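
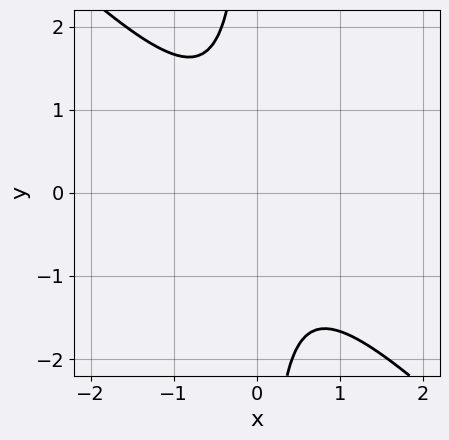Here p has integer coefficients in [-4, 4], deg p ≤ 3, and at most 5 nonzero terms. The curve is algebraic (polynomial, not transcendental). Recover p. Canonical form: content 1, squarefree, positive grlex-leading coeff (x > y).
(a) The degree is 2 — the shape is more complex than any degree-1 curve.
(b) From the visible intercepts: it misses every integer gridline on the x-axis; the curve avoids every integer y-axis point in the box.
(c) Fitting integer coefficients to these (and the overall shape) gives p.

3*x^2 + 3*x*y + 2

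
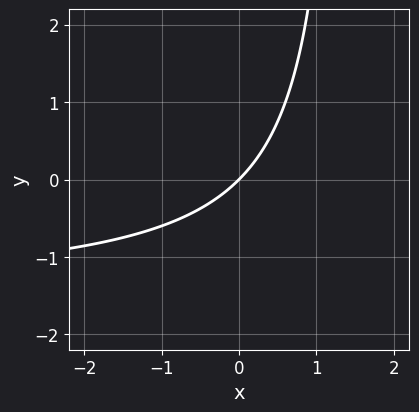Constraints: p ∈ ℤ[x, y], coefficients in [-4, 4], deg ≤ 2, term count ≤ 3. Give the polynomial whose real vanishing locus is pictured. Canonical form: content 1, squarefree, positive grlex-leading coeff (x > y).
2*x*y + 3*x - 3*y

The degree is 2 — the shape is more complex than any degree-1 curve.
Against the integer gridlines: one x-axis crossing is at x = 0; one y-axis crossing is at y = 0.
Fitting integer coefficients to these (and the overall shape) gives p.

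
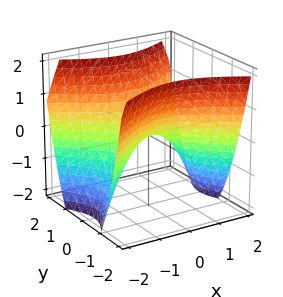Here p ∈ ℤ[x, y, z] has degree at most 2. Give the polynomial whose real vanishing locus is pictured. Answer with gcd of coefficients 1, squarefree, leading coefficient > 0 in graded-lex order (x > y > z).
First, the degree is 2 — a saddle surface; a quadric.
Next, symmetries: the x ↦ −x reflection is a symmetry, so x appears only in even powers; it's symmetric under y → −y, forcing even powers of y.
Next, checking where it meets the axes: one z-axis crossing is at z = 0; one x-axis crossing is at x = 0.
Finally, together with the visible shape, these determine p as stated.

2*x^2 - 3*y^2 + 3*z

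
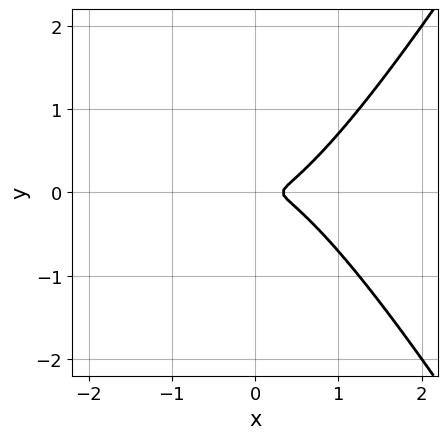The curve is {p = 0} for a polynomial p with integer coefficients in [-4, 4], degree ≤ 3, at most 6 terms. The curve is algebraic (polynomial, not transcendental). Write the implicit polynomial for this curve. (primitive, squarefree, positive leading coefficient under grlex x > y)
1. deg p = 3.
2. Symmetries: it's symmetric under y → −y, forcing even powers of y.
3. The integer polynomial consistent with all of this is the stated p.

3*x^3 - x*y^2 - x^2 - 3*y^2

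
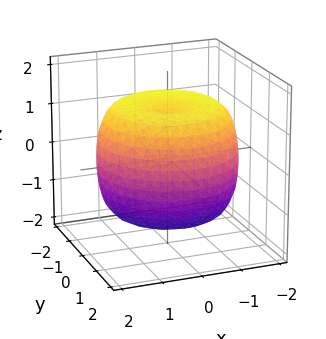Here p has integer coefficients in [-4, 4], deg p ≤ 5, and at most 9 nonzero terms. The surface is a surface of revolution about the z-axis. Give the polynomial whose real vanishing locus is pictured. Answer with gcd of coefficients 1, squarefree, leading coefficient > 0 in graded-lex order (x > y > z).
1. deg p = 4.
2. Symmetries: the z-axis is an axis of rotation, so x and y enter only as x² + y².
3. From the axis intercepts and sections: a circular section at z = 1 has radius between 1 and 2.
4. Together with the visible shape, these determine p as stated.

x^4 + 2*x^2*y^2 + y^4 - 2*x^2 - 2*y^2 + 2*z^2 - 3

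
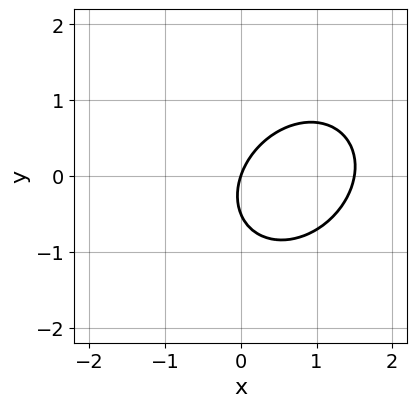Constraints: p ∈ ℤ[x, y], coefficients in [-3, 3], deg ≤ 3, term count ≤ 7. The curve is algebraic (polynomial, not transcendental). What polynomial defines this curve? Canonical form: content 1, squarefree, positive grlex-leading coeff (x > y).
2*x^2 - x*y + 2*y^2 - 3*x + y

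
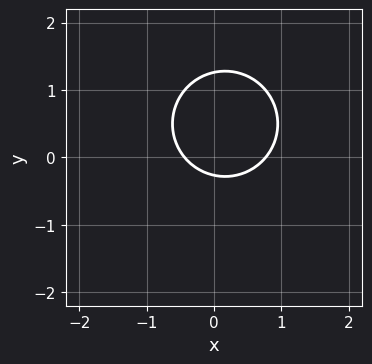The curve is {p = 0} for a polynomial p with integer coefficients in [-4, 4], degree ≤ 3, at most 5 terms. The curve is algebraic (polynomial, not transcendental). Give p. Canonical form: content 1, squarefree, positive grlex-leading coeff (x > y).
3*x^2 + 3*y^2 - x - 3*y - 1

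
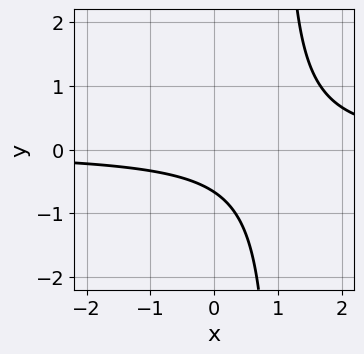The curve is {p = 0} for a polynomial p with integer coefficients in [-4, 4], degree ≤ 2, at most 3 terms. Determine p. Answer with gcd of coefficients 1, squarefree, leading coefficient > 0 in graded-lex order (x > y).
deg p = 2.
Reading off the gridlines: the curve avoids every integer x-axis point in the box.
Solving for integer coefficients yields p as stated.

3*x*y - 3*y - 2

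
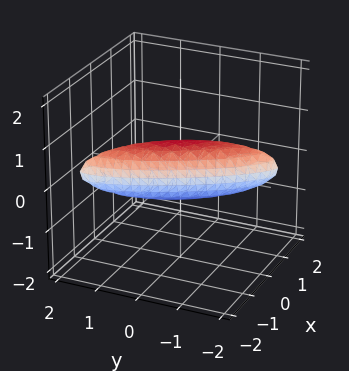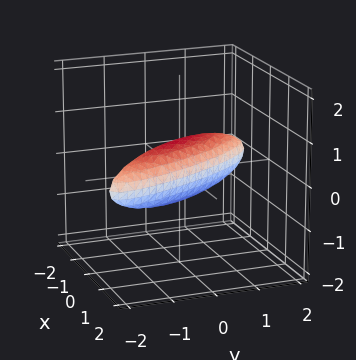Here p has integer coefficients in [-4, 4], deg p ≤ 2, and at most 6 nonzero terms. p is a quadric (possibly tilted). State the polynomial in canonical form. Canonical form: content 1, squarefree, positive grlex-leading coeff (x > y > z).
1. Degree: no degree-1 surface has this shape, so deg p = 2.
2. Against the integer gridlines: among the integer gridlines, it crosses the y-axis at y ∈ {-1, 1}.
3. Assembling these constraints gives the stated polynomial.

3*x^2 + 3*x*y + y^2 + 2*z^2 - 1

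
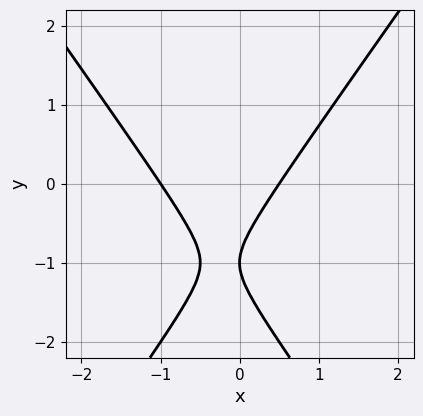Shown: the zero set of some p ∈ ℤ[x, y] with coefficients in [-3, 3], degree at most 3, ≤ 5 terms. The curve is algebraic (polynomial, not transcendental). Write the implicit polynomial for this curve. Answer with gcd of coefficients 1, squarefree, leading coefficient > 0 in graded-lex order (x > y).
2*x^2 - y^2 + x - 2*y - 1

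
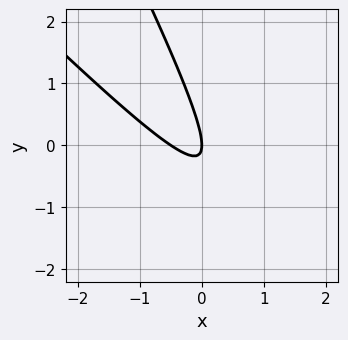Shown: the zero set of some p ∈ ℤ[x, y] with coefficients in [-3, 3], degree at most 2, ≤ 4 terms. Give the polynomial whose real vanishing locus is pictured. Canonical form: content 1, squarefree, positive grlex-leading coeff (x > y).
deg p = 2.
From the axis intercepts and sections: it meets the x-axis at x = 0 (among the integer gridlines); it crosses the y-axis at the gridline y = 0.
Solving for integer coefficients yields p as stated.

2*x^2 + 3*x*y + y^2 + x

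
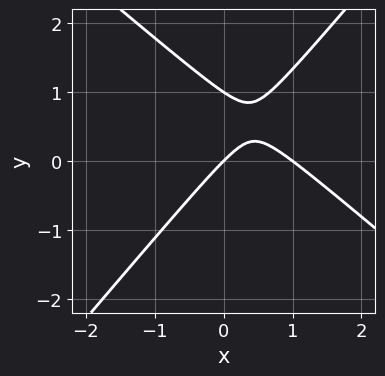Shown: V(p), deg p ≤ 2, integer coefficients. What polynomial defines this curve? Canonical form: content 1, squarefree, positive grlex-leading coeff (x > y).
3*x^2 + x*y - 3*y^2 - 3*x + 3*y

1. Degree: no degree-1 curve has this shape, so deg p = 2.
2. From the axis intercepts and sections: among the integer gridlines, it crosses the y-axis at y ∈ {0, 1}; the x-axis gridline crossings are at x ∈ {0, 1}.
3. Assembling these constraints gives the stated polynomial.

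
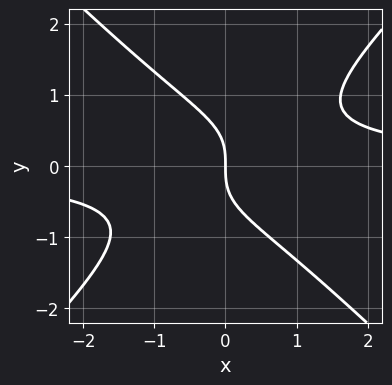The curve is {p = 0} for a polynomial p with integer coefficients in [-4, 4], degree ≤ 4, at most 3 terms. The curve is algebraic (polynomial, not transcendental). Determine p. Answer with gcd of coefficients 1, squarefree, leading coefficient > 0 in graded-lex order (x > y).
Degree: the shape is more complex than any degree-2 curve, so deg p = 3.
Against the integer gridlines: it crosses the x-axis at the gridline x = 0; it meets the y-axis at y = 0 (among the integer gridlines).
Together with the visible shape, these determine p as stated.

x^2*y - y^3 - x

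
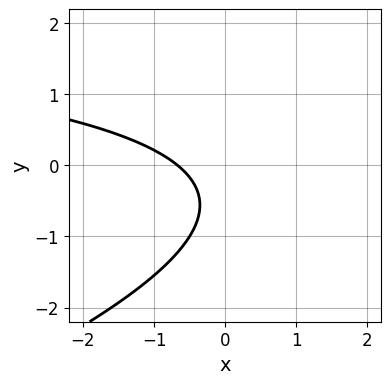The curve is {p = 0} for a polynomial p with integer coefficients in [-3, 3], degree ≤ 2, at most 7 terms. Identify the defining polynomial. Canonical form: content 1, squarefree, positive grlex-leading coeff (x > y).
The degree is 2 — a generic line meets the curve in up to 2 points.
Checking where it meets the axes: it misses every integer gridline on the y-axis.
These observations pin down the coefficients.

x*y - 3*y^2 - 3*x - 3*y - 2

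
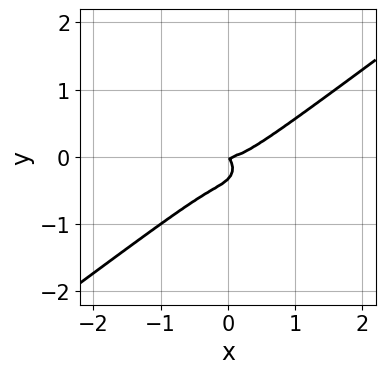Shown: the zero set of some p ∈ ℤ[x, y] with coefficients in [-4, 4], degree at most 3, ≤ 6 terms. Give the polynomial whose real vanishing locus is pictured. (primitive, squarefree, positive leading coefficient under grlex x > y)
2*x^3 - x^2*y - 3*y^3 - x*y - y^2

1. deg p = 3. The shape is more complex than any degree-2 curve.
2. Checking where it meets the axes: it meets the x-axis at x = 0 (among the integer gridlines); one y-axis crossing is at y = 0.
3. The integer polynomial consistent with all of this is the stated p.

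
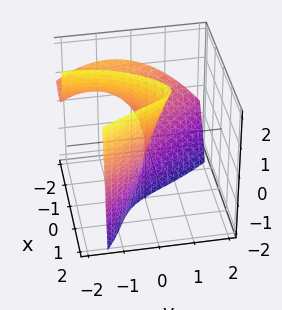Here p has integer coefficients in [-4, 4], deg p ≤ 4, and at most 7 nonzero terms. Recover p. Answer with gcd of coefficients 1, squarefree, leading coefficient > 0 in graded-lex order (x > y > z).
x^3 + x^2*z - x*y^2 - 2*x*z + 3*y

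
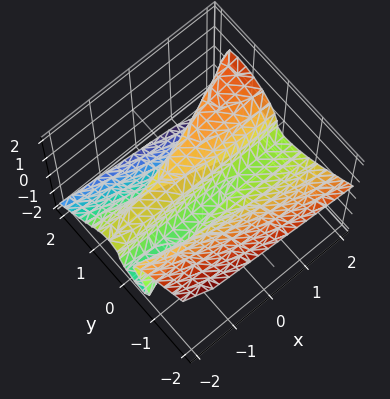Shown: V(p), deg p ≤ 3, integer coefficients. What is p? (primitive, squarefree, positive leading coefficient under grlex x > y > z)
2*x*y*z - 2*y^3 - 3*z^3 + 2*y*z + y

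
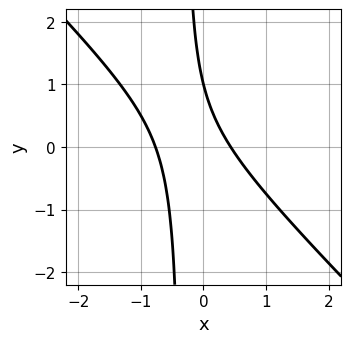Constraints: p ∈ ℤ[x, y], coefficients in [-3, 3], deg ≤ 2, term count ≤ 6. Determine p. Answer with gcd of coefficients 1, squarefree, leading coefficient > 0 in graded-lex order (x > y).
3*x^2 + 3*x*y + x + y - 1

deg p = 2.
Checking where it meets the axes: one y-axis crossing is at y = 1.
Together with the visible shape, these determine p as stated.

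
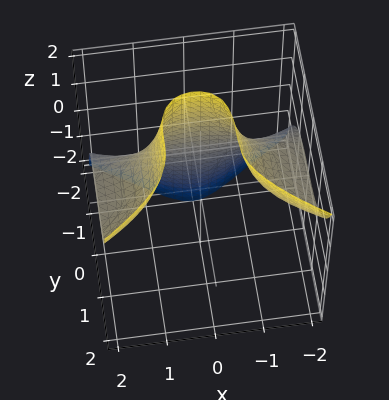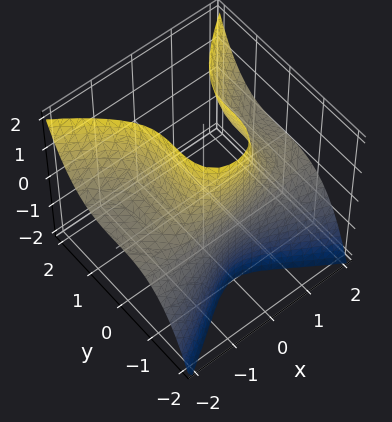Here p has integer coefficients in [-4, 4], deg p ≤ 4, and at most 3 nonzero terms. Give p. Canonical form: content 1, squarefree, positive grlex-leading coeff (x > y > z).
First, degree: the shape is more complex than any degree-2 surface, so deg p = 3.
Next, checking where it meets the axes: no z-intercept at any integer in the box; it misses every integer gridline on the x-axis.
Finally, these observations pin down the coefficients. Check: (0, -1, 0) on the y-axis lies on the surface, and p(0, -1, 0) = 0. ✓

x^2*z - y^3 - 1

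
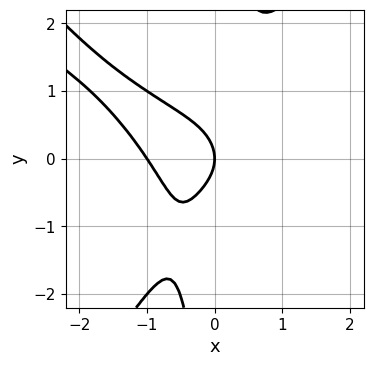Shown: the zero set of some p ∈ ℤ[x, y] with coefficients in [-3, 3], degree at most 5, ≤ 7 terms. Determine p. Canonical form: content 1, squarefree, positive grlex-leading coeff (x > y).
(a) Degree: the shape is more complex than any degree-3 curve, so deg p = 4.
(b) Reading off the gridlines: it meets the y-axis at y = 0 (among the integer gridlines); the x-axis gridline crossings are at x ∈ {-1, 0}.
(c) Together with the visible shape, these determine p as stated.

x^4 + 2*x^3*y - x*y^3 + y^2 + x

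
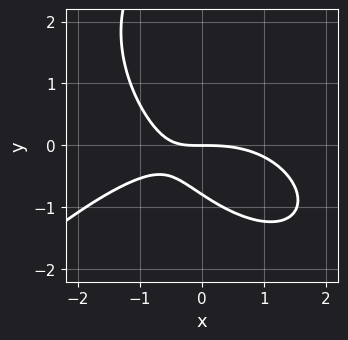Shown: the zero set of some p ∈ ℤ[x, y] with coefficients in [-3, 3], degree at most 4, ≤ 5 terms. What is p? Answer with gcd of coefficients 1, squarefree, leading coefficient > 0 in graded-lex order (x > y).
deg p = 3.
Observable constraints: it crosses the y-axis at the gridline y = 0; it meets the x-axis at x = 0 (among the integer gridlines).
Putting this together gives p.

x^3 - y^3 + 3*x*y + 3*y^2 + 3*y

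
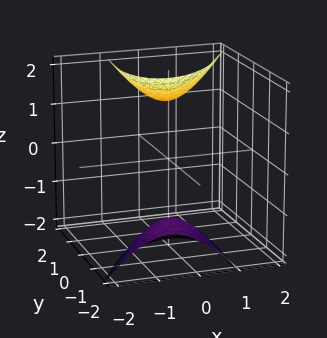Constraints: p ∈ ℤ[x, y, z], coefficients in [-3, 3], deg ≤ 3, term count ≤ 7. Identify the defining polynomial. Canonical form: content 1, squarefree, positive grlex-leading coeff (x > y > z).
First, the picture has 2 separate pieces.
Then, degree: the shape is more complex than any degree-1 surface, so deg p = 2.
Then, observable constraints: no x-intercept at any integer in the box; no y-intercept at any integer in the box.
Finally, matching integer coefficients to the picture gives p.

3*x^2 - 2*x*y + y^2 - 2*y*z - z^2 + 3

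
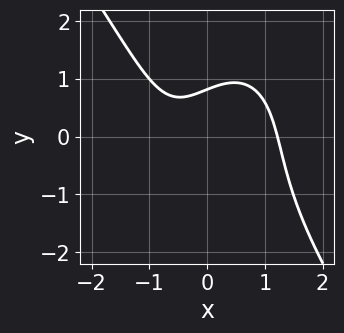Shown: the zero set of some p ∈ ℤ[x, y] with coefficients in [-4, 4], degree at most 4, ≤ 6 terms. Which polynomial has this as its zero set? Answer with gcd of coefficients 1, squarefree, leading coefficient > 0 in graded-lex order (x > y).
3*x^3 + y^3 - 2*x + 3*y - 3

1. deg p = 3. The shape is more complex than any degree-2 curve.
2. Matching integer coefficients to the picture gives p.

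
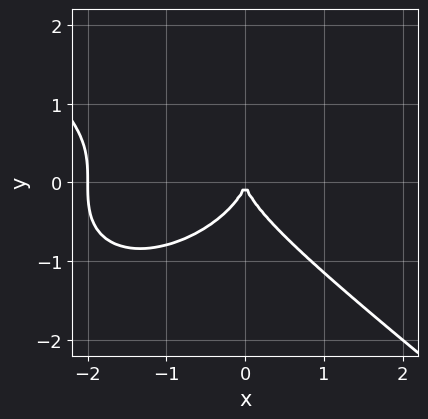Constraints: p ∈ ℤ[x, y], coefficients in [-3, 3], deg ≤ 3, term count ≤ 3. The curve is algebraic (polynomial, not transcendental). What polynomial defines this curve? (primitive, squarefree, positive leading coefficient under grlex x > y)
1. Degree: the shape is more complex than any degree-2 curve, so deg p = 3.
2. Observable constraints: the x-axis gridline crossings are at x ∈ {-2, 0}; it crosses the y-axis at the gridline y = 0.
3. Matching integer coefficients to the picture gives p.

x^3 + 2*y^3 + 2*x^2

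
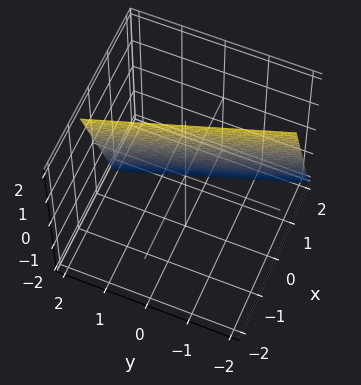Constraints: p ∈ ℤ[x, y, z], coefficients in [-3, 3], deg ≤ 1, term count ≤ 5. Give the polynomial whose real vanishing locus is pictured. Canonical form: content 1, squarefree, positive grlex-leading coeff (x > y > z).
3*x + y + z - 2

(a) Degree: the surface is flat (a plane), so deg p = 1.
(b) From the visible intercepts: one z-axis crossing is at z = 2; one y-axis crossing is at y = 2.
(c) Assembling these constraints gives the stated polynomial.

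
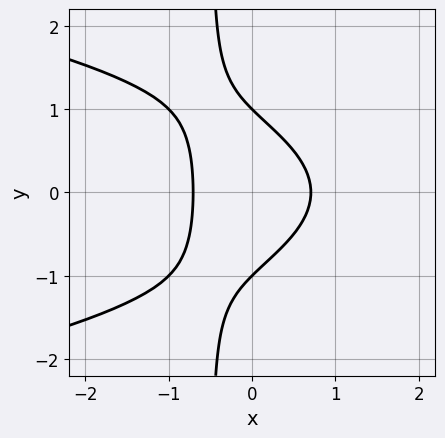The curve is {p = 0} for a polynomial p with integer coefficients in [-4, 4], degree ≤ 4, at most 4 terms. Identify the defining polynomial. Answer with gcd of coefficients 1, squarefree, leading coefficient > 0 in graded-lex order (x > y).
2*x*y^2 + 2*x^2 + y^2 - 1

(a) deg p = 3. A generic line meets the curve in up to 3 points.
(b) Symmetries: mirror symmetry y ↦ −y ⇒ only even powers of y.
(c) Reading off the gridlines: among the integer gridlines, it crosses the y-axis at y ∈ {-1, 1}.
(d) Assembling these constraints gives the stated polynomial.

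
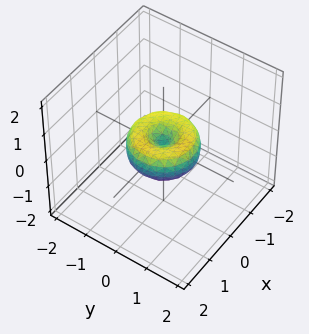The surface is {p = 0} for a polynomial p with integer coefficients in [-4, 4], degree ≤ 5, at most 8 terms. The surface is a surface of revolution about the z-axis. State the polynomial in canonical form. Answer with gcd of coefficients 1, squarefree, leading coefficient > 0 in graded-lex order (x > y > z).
(a) Degree: a generic line meets the surface in up to 4 points, so deg p = 4.
(b) By symmetry, every cross-section ⟂ z is a circle, so x, y appear only via x² + y².
(c) From the axis intercepts and sections: one z-axis crossing is at z = 0; the x-axis gridline crossings are at x ∈ {-1, 0, 1}.
(d) The integer polynomial consistent with all of this is the stated p.

x^4 + 2*x^2*y^2 + y^4 - x^2 - y^2 + z^2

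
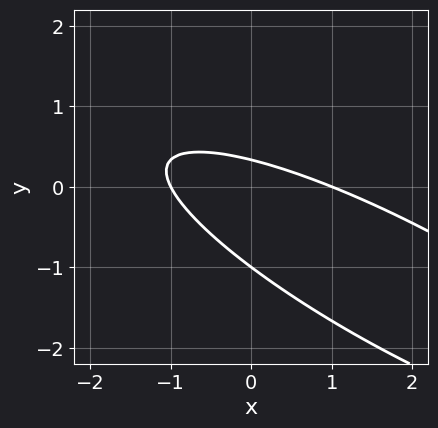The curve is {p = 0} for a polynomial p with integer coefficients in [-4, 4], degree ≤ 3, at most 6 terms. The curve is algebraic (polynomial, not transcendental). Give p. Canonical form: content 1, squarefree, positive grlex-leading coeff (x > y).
x^2 + 3*x*y + 3*y^2 + 2*y - 1

(a) The degree is 2 — the shape is more complex than any degree-1 curve.
(b) Checking where it meets the axes: the x-axis gridline crossings are at x ∈ {-1, 1}; it meets the y-axis at y = -1 (among the integer gridlines).
(c) Putting this together gives p.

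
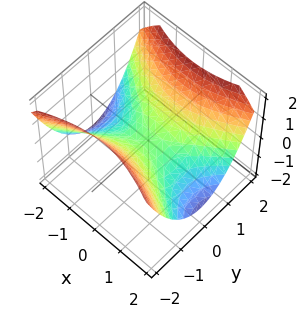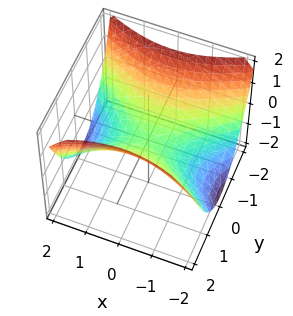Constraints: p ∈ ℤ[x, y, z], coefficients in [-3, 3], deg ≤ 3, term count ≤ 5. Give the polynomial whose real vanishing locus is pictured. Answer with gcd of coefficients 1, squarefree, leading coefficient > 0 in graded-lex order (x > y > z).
First, deg p = 2. A saddle surface; a quadric.
Next, symmetries: it's symmetric under y → −y, forcing even powers of y; the x ↦ −x reflection is a symmetry, so x appears only in even powers.
Then, against the integer gridlines: it meets the z-axis at z = 0 (among the integer gridlines); it meets the x-axis at x = 0 (among the integer gridlines); one y-axis crossing is at y = 0.
Finally, together with the visible shape, these determine p as stated.

x^2 - 2*y^2 + 3*z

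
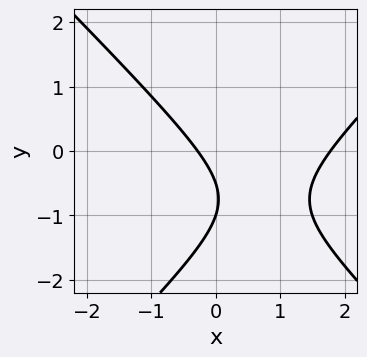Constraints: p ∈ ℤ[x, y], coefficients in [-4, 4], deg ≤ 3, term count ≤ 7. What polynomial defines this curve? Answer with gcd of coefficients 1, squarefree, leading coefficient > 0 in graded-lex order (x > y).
2*x^2 - 2*y^2 - 3*x - 3*y - 1

(a) The degree is 2 — no degree-1 curve has this shape.
(b) Against the integer gridlines: one y-axis crossing is at y = -1.
(c) Fitting integer coefficients to these (and the overall shape) gives p.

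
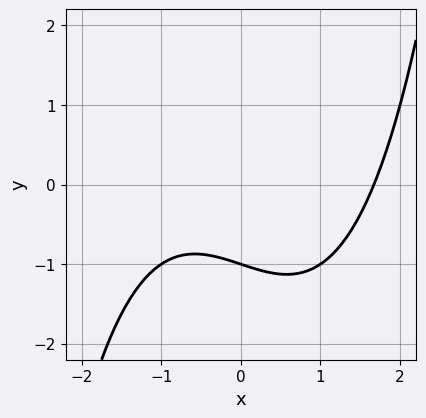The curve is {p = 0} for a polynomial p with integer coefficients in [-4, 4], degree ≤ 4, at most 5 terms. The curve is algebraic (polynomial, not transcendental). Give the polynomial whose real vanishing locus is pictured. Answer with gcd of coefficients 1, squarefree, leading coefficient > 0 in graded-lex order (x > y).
deg p = 3. No degree-2 curve has this shape.
From the axis intercepts and sections: one y-axis crossing is at y = -1.
Putting this together gives p.

x^3 - x - 3*y - 3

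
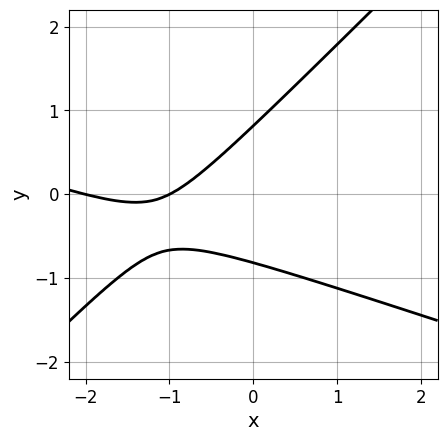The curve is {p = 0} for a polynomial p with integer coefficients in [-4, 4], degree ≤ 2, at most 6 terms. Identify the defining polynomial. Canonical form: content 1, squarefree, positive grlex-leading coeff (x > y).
x^2 + 2*x*y - 3*y^2 + 3*x + 2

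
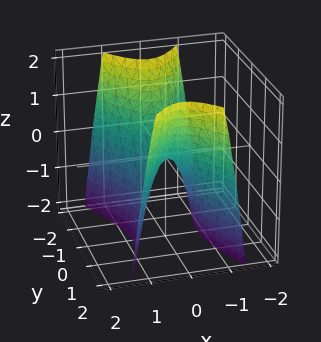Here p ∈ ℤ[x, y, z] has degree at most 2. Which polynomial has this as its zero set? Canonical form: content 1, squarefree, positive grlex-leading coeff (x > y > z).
3*x^2 - y^2 + z

1. deg p = 2. A hyperbolic paraboloid; a quadric.
2. Symmetries: the y ↦ −y reflection is a symmetry, so y appears only in even powers; the x ↦ −x reflection is a symmetry, so x appears only in even powers.
3. Observable constraints: it meets the z-axis at z = 0 (among the integer gridlines); one y-axis crossing is at y = 0; it meets the x-axis at x = 0 (among the integer gridlines).
4. Together with the visible shape, these determine p as stated.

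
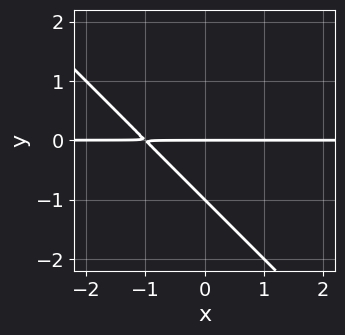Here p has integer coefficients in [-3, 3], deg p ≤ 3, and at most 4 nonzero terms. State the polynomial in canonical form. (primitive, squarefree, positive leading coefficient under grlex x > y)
x*y + y^2 + y

The degree is 2 — no degree-1 curve has this shape.
From the visible intercepts: among the integer gridlines, it crosses the y-axis at y ∈ {-1, 0}; every point of the x-axis in the box is on the curve.
Solving for integer coefficients yields p as stated.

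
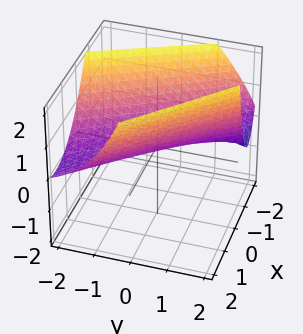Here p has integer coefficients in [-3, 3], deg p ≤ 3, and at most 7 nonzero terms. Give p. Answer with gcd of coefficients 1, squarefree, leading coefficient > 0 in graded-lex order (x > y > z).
2*x^2 + 3*x*y + y^2 + y*z - 3*z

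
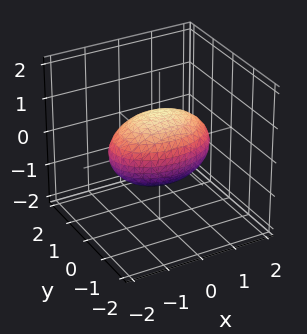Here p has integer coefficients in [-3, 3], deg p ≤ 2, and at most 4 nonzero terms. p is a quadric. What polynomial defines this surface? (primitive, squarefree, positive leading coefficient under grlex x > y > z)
x^2 + 2*y^2 + 2*z^2 - 2

The degree is 2 — bounded and convex; a quadric.
Symmetries: the y ↦ −y reflection is a symmetry, so y appears only in even powers; it's symmetric under x → −x, forcing even powers of x; it's symmetric under z → −z, forcing even powers of z.
Checking where it meets the axes: among the integer gridlines, it crosses the y-axis at y ∈ {-1, 1}; among the integer gridlines, it crosses the z-axis at z ∈ {-1, 1}.
Putting this together gives p.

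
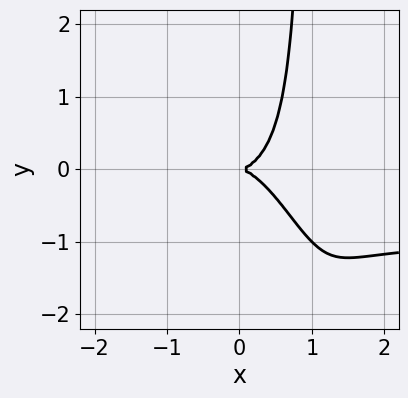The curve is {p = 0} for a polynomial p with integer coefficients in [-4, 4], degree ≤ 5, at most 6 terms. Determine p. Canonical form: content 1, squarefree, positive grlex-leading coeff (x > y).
x^3*y + x^3 + x*y^2 - y^2

deg p = 4. A generic line meets the curve in up to 4 points.
Against the integer gridlines: it meets the y-axis at y = 0 (among the integer gridlines); it crosses the x-axis at the gridline x = 0.
Together with the visible shape, these determine p as stated.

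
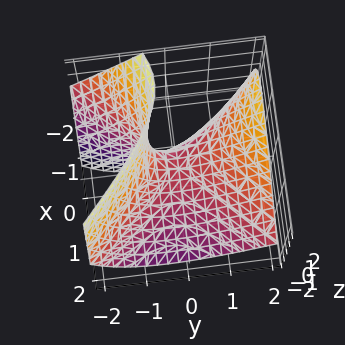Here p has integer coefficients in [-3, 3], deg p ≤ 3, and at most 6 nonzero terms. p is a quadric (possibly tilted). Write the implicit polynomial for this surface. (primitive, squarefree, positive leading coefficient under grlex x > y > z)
1. The degree is 2 — no degree-1 surface has this shape.
2. Against the integer gridlines: one z-axis crossing is at z = 0; it meets the y-axis at y = 0 (among the integer gridlines); it meets the x-axis at x = 0 (among the integer gridlines).
3. These observations pin down the coefficients.

2*x^2 + 3*x*z - 2*y^2 + 2*y*z + 3*z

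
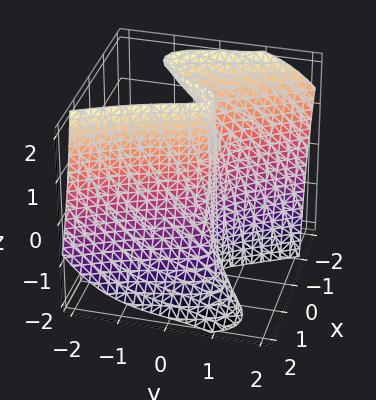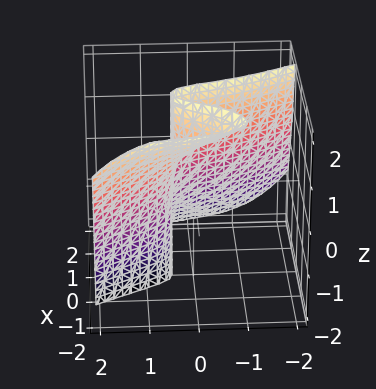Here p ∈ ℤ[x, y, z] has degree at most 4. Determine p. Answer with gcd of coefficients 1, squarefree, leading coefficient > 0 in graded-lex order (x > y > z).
3*x^3 + 3*x^2*z + y^3 + 2*y - 1

The degree is 3 — the shape is more complex than any degree-2 surface.
From the visible intercepts: it misses every integer gridline on the z-axis.
Together with the visible shape, these determine p as stated.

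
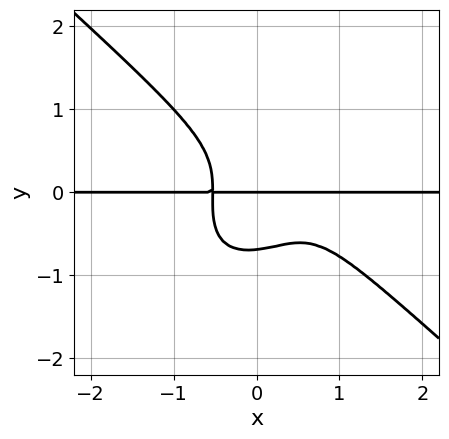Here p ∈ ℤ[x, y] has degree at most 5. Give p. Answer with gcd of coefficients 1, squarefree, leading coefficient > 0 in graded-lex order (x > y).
3*x^3*y - x*y^3 + 3*y^4 - 2*x^2*y + y

(a) The degree is 4 — no degree-3 curve has this shape.
(b) Checking where it meets the axes: the visible x-axis segment lies entirely on the curve; one y-axis crossing is at y = 0.
(c) The integer polynomial consistent with all of this is the stated p.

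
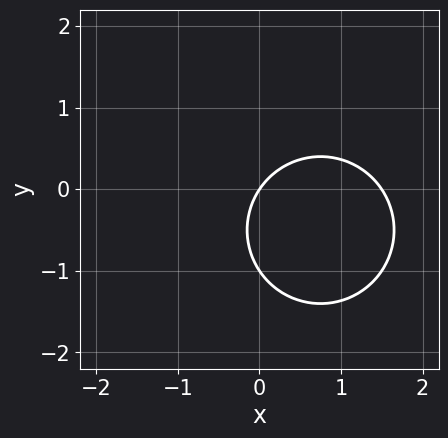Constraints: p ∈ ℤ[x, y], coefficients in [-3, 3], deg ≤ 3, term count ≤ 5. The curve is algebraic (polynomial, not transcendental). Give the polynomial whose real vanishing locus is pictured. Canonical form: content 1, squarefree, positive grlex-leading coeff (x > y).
2*x^2 + 2*y^2 - 3*x + 2*y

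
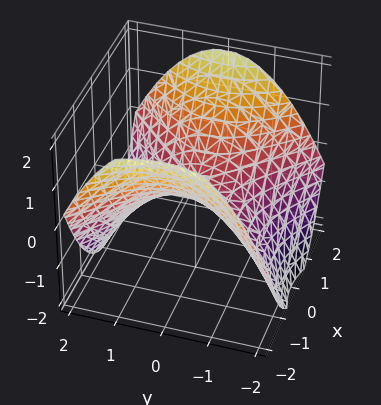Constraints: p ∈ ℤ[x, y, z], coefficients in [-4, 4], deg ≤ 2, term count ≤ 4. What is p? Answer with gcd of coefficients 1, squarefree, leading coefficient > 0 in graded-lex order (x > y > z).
x^2 - y^2 - 2*z

(a) Degree: a hyperbolic paraboloid; a quadric, so deg p = 2.
(b) Symmetries: mirror symmetry y ↦ −y ⇒ only even powers of y; it's symmetric under x → −x, forcing even powers of x.
(c) From the axis intercepts and sections: one x-axis crossing is at x = 0; it crosses the z-axis at the gridline z = 0; one y-axis crossing is at y = 0.
(d) Assembling these constraints gives the stated polynomial.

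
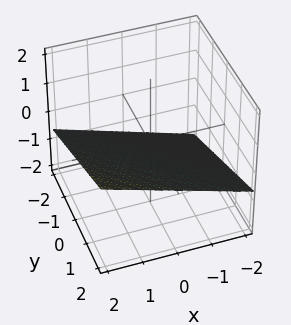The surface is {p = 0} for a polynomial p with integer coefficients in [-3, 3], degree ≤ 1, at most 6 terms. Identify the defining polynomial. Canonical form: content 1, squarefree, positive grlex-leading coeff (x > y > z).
(a) Degree: every cross-section is a straight line — this is a plane, so deg p = 1.
(b) From the axis intercepts and sections: it meets the x-axis at x = 2 (among the integer gridlines); it meets the y-axis at y = 2 (among the integer gridlines).
(c) These observations pin down the coefficients.

x + y - 3*z - 2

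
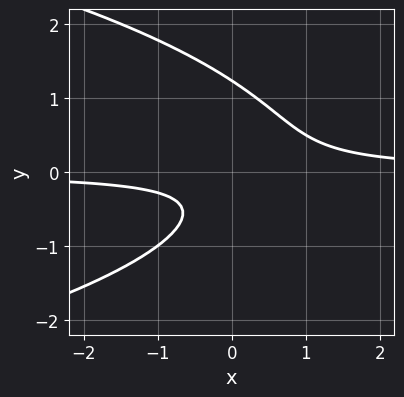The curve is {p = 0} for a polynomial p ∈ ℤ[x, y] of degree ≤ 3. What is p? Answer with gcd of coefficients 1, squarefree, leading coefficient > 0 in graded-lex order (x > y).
2*y^3 + 3*x*y - y^2 - y - 1

First, the degree is 3 — a generic line meets the curve in up to 3 points.
Next, reading off the gridlines: no x-intercept at any integer in the box.
Finally, putting this together gives p.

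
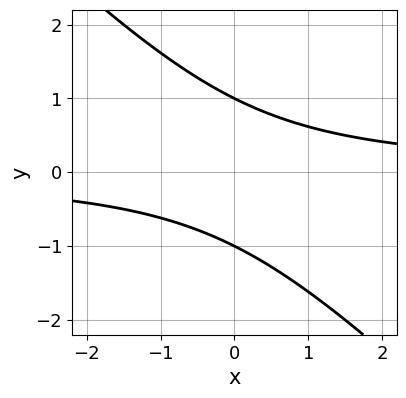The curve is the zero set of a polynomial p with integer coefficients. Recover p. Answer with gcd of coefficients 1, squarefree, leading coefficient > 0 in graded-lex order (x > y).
x*y + y^2 - 1

(a) Degree: the shape is more complex than any degree-1 curve, so deg p = 2.
(b) Reading off the gridlines: the curve avoids every integer x-axis point in the box; among the integer gridlines, it crosses the y-axis at y ∈ {-1, 1}.
(c) Putting this together gives p.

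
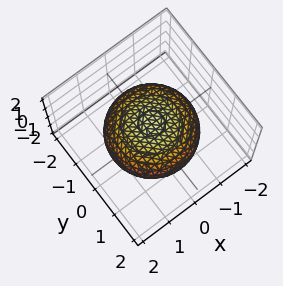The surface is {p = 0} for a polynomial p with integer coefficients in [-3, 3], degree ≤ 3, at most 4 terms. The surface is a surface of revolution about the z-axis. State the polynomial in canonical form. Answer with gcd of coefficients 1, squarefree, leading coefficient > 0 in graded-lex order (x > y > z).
1. deg p = 2. No degree-1 surface has this shape.
2. Symmetry: the z-axis is an axis of rotation, so x and y enter only as x² + y².
3. Reading off the gridlines: the z-axis gridline crossings are at z ∈ {-1, 1}; a circular section at z = 0 has radius between 1 and 2.
4. These observations pin down the coefficients.

x^2 + y^2 + 2*z^2 - 2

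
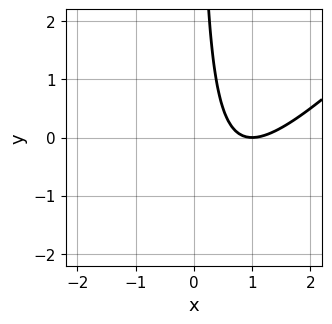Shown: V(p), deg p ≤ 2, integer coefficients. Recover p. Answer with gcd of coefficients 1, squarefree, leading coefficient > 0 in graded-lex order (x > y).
x^2 - x*y - 2*x + 1

Degree: no degree-1 curve has this shape, so deg p = 2.
Against the integer gridlines: it crosses the x-axis at the gridline x = 1; it misses every integer gridline on the y-axis.
The integer polynomial consistent with all of this is the stated p.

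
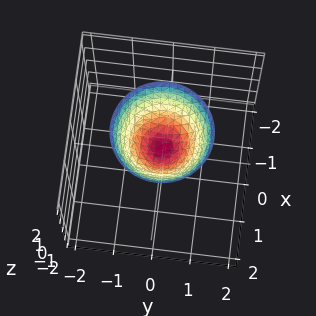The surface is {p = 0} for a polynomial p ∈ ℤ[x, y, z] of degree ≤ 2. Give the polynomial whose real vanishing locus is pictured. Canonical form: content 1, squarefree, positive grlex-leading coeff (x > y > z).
First, degree: the shape is more complex than any degree-1 surface, so deg p = 2.
Next, symmetry: every cross-section ⟂ z is a circle, so x, y appear only via x² + y².
Next, from the visible intercepts: a circular section at z = 2 has radius between 1 and 2; no x-intercept at any integer in the box.
Finally, matching integer coefficients to the picture gives p.

2*x^2 + 2*y^2 - 2*z + 1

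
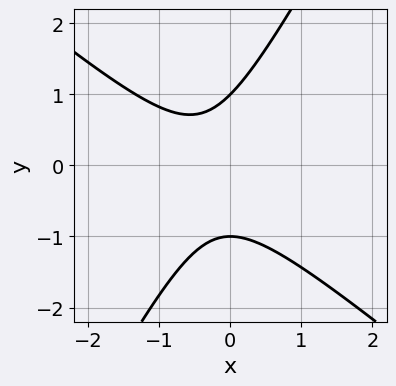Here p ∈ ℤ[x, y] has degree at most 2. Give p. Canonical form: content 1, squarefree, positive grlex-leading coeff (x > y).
3*x^2 + 2*x*y - 2*y^2 + 2*x + 2

Degree: no degree-1 curve has this shape, so deg p = 2.
From the visible intercepts: among the integer gridlines, it crosses the y-axis at y ∈ {-1, 1}; it misses every integer gridline on the x-axis.
Assembling these constraints gives the stated polynomial.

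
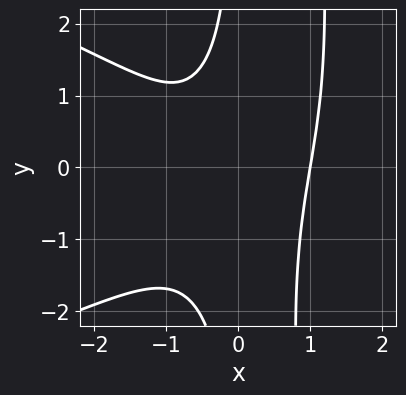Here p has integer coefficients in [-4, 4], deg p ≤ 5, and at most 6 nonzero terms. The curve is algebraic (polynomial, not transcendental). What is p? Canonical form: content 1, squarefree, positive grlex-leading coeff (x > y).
First, deg p = 4. No degree-3 curve has this shape.
Next, reading off the gridlines: it crosses the x-axis at the gridline x = 1; the curve avoids every integer y-axis point in the box.
Finally, assembling these constraints gives the stated polynomial.

x^2*y^2 + 2*x^3 - x*y^2 - x*y - 2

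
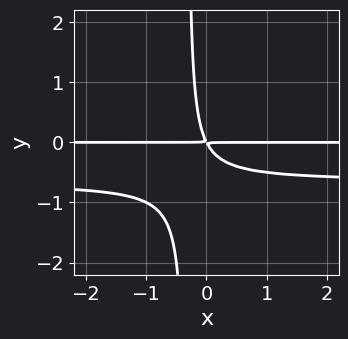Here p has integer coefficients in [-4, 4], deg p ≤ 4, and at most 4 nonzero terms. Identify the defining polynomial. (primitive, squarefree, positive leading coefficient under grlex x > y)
deg p = 3. The shape is more complex than any degree-2 curve.
Checking where it meets the axes: every point of the x-axis in the box is on the curve.
Solving for integer coefficients yields p as stated.

3*x*y^2 + 2*x*y + y^2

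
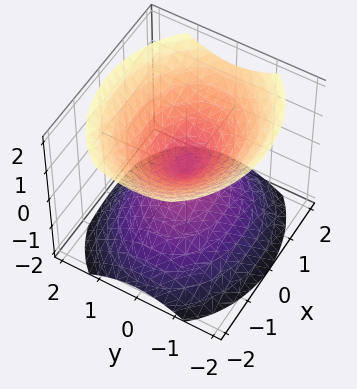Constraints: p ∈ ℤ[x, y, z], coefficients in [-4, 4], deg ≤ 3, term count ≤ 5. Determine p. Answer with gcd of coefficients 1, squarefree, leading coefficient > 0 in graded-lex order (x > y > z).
2*x^2 + 3*y^2 - 3*z^2

The picture has 2 separate pieces. They look like related sheets of one shape, so recover p as a whole.
Degree: two nappes meeting at a single point; a quadric, so deg p = 2.
Symmetries: it's symmetric under z → −z, forcing even powers of z; the x ↦ −x reflection is a symmetry, so x appears only in even powers; the y ↦ −y reflection is a symmetry, so y appears only in even powers.
Observable constraints: one x-axis crossing is at x = 0; it crosses the y-axis at the gridline y = 0; it crosses the z-axis at the gridline z = 0.
Fitting integer coefficients to these (and the overall shape) gives p.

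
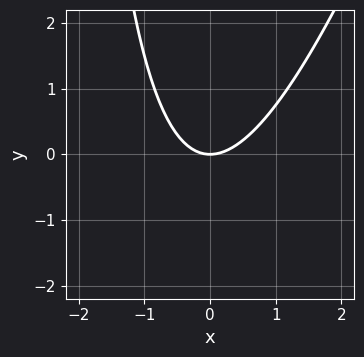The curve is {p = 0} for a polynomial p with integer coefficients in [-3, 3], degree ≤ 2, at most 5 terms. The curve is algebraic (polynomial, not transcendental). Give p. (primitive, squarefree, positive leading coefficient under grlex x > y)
3*x^2 - x*y - 3*y

(a) deg p = 2.
(b) Checking where it meets the axes: one y-axis crossing is at y = 0; it crosses the x-axis at the gridline x = 0.
(c) Together with the visible shape, these determine p as stated.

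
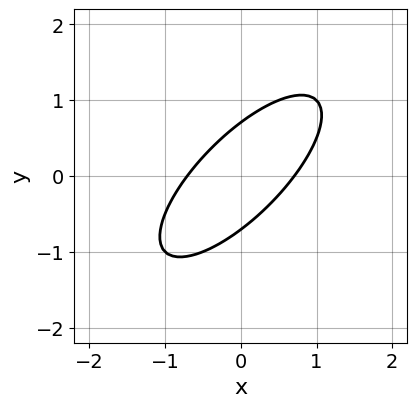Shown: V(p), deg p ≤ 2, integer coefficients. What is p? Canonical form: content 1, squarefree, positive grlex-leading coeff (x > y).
2*x^2 - 3*x*y + 2*y^2 - 1

deg p = 2. A generic line meets the curve in up to 2 points.
Solving for integer coefficients yields p as stated.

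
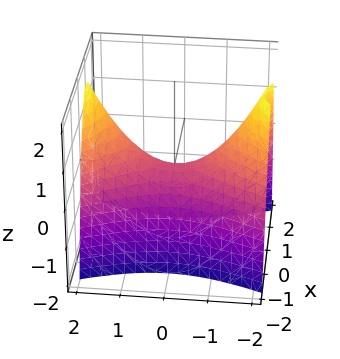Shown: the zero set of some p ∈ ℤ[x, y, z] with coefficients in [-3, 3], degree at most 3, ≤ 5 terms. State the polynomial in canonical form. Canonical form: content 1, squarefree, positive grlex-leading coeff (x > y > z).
(a) The degree is 2 — a saddle surface; a quadric.
(b) Symmetries: the y ↦ −y reflection is a symmetry, so y appears only in even powers; the x ↦ −x reflection is a symmetry, so x appears only in even powers.
(c) Checking where it meets the axes: one x-axis crossing is at x = 0; it crosses the y-axis at the gridline y = 0; one z-axis crossing is at z = 0.
(d) Fitting integer coefficients to these (and the overall shape) gives p.

3*x^2 - y^2 + 2*z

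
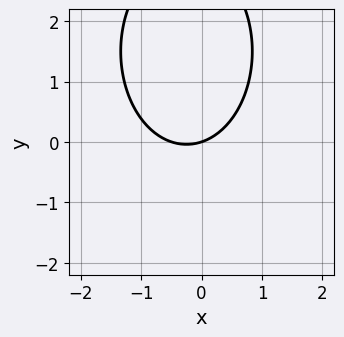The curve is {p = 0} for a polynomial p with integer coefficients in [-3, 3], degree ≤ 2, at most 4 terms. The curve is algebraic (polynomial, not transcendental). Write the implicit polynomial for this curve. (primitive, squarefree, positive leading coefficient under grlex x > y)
2*x^2 + y^2 + x - 3*y

First, the degree is 2 — a generic line meets the curve in up to 2 points.
Then, reading off the gridlines: it meets the x-axis at x = 0 (among the integer gridlines); it crosses the y-axis at the gridline y = 0.
Finally, the integer polynomial consistent with all of this is the stated p.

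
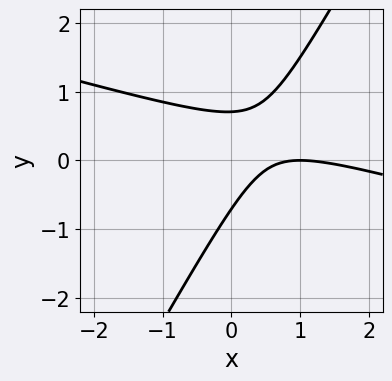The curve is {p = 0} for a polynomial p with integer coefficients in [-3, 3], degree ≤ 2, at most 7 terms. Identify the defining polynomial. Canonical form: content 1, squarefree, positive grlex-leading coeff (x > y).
First, degree: the shape is more complex than any degree-1 curve, so deg p = 2.
Then, against the integer gridlines: one x-axis crossing is at x = 1.
Finally, putting this together gives p.

x^2 + 3*x*y - 2*y^2 - 2*x + 1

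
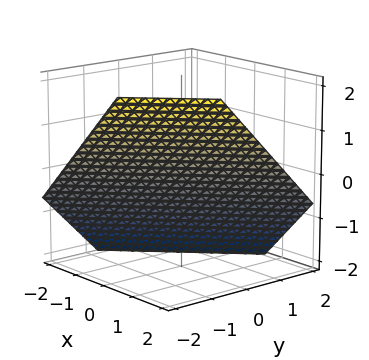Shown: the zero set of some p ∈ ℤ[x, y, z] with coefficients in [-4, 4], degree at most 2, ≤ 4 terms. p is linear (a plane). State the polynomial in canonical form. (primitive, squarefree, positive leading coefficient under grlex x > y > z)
3*x - 3*y - 3*z - 2

1. deg p = 1.
2. Matching integer coefficients to the picture gives p.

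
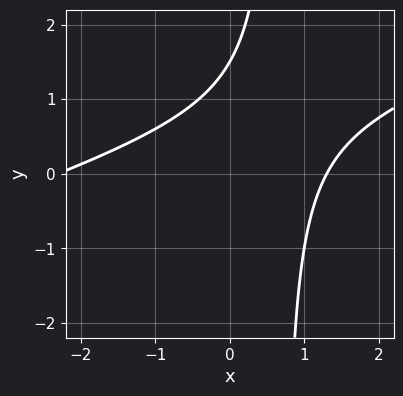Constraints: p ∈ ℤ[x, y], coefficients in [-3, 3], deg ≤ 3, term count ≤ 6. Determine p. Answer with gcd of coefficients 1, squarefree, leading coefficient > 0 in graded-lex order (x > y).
(a) deg p = 2. A generic line meets the curve in up to 2 points.
(b) Matching integer coefficients to the picture gives p.

x^2 - 3*x*y + x + 2*y - 3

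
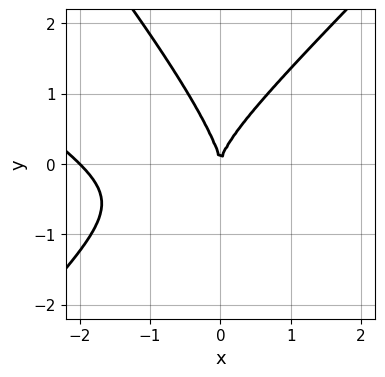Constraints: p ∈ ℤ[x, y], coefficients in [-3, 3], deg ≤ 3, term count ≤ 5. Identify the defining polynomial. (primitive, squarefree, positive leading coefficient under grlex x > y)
x^3 + x^2*y - x*y^2 - y^3 + 2*x^2

The degree is 3 — no degree-2 curve has this shape.
From the visible intercepts: among the integer gridlines, it crosses the x-axis at x ∈ {-2, 0}; it crosses the y-axis at the gridline y = 0.
Matching integer coefficients to the picture gives p.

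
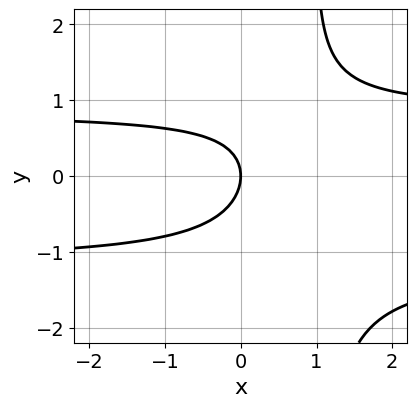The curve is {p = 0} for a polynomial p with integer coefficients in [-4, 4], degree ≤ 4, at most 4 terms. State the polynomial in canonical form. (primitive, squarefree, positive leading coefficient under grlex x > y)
(a) Degree: a generic line meets the curve in up to 3 points, so deg p = 3.
(b) Observable constraints: it meets the y-axis at y = 0 (among the integer gridlines); it crosses the x-axis at the gridline x = 0.
(c) Assembling these constraints gives the stated polynomial.

3*x*y^2 + x*y - 3*y^2 - 3*x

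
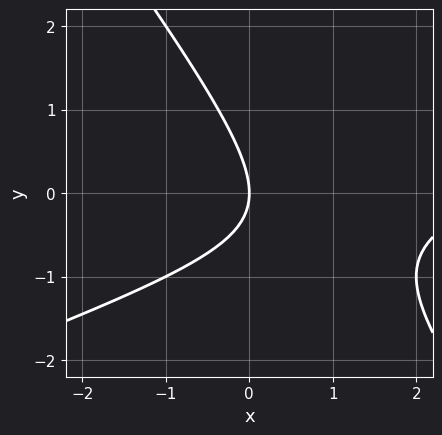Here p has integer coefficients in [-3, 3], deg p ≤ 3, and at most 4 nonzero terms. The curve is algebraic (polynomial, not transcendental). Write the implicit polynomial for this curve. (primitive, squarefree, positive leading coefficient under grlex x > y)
(a) deg p = 2.
(b) From the visible intercepts: one y-axis crossing is at y = 0; one x-axis crossing is at x = 0.
(c) Assembling these constraints gives the stated polynomial.

x^2 - 2*x*y - 2*y^2 - 3*x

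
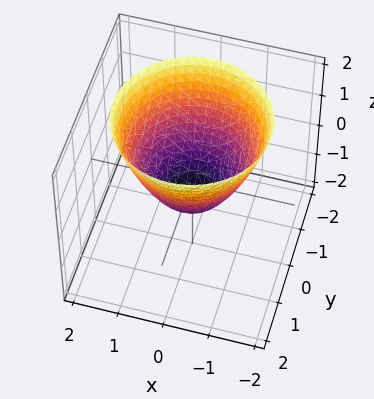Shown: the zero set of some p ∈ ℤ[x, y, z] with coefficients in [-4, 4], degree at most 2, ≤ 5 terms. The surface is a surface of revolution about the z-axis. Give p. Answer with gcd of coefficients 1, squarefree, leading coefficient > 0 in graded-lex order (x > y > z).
First, the degree is 2 — no degree-1 surface has this shape.
Then, by symmetry, the surface is invariant under rotation about z: p = q(x² + y², z).
Then, reading off the gridlines: a circular section at z = 2 has radius between 1 and 2.
Finally, solving for integer coefficients yields p as stated.

3*x^2 + 3*y^2 - 3*z - 2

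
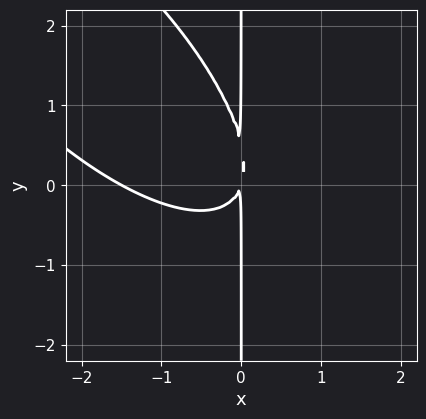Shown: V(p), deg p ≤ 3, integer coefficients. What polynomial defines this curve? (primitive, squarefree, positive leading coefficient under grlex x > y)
2*x^3 + 3*x^2*y + 2*x*y^2 + 3*x^2 - x*y

1. Degree: the shape is more complex than any degree-2 curve, so deg p = 3.
2. Against the integer gridlines: every point of the y-axis in the box is on the curve.
3. The integer polynomial consistent with all of this is the stated p.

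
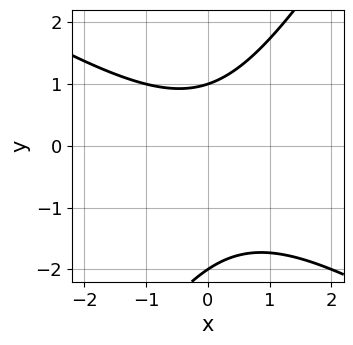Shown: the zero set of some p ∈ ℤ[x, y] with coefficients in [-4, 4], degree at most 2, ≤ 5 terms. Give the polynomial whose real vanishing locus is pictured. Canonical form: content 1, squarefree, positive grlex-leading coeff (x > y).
(a) The degree is 2 — a generic line meets the curve in up to 2 points.
(b) From the axis intercepts and sections: among the integer gridlines, it crosses the y-axis at y ∈ {-2, 1}; no x-intercept at any integer in the box.
(c) These observations pin down the coefficients.

x^2 + x*y - y^2 - y + 2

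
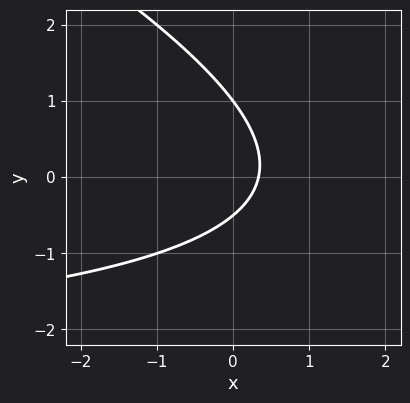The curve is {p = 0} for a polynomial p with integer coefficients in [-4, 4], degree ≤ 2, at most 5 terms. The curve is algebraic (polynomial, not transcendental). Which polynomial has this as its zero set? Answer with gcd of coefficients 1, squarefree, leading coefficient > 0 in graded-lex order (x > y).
x*y + 2*y^2 + 3*x - y - 1

First, the degree is 2 — the shape is more complex than any degree-1 curve.
Next, observable constraints: it crosses the y-axis at the gridline y = 1.
Finally, the integer polynomial consistent with all of this is the stated p.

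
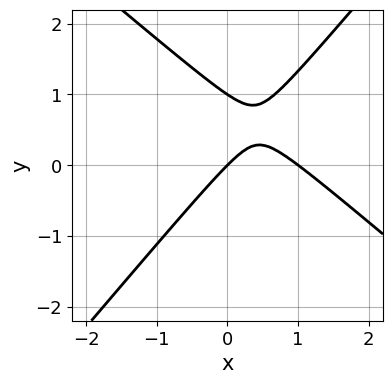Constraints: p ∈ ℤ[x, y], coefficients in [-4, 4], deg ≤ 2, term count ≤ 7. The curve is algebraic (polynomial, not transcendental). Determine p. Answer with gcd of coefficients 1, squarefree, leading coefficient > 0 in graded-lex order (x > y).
3*x^2 + x*y - 3*y^2 - 3*x + 3*y

(a) deg p = 2.
(b) Against the integer gridlines: the y-axis gridline crossings are at y ∈ {0, 1}; among the integer gridlines, it crosses the x-axis at x ∈ {0, 1}.
(c) Solving for integer coefficients yields p as stated.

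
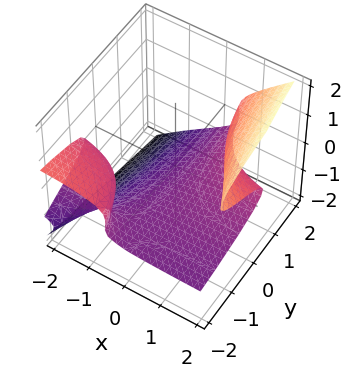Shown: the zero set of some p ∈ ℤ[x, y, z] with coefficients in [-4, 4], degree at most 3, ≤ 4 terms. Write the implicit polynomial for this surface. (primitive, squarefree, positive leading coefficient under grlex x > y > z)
3*x*z^2 - 3*z^3 + x*y - 1

(a) The degree is 3 — a generic line meets the surface in up to 3 points.
(b) From the visible intercepts: it misses every integer gridline on the y-axis; it misses every integer gridline on the x-axis.
(c) Assembling these constraints gives the stated polynomial.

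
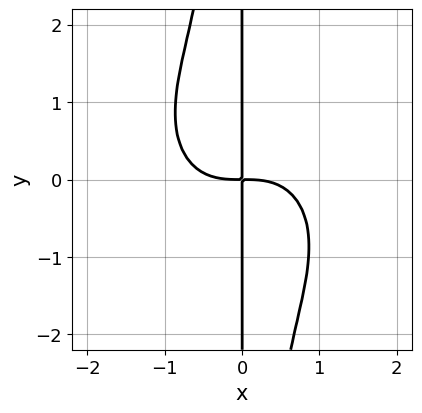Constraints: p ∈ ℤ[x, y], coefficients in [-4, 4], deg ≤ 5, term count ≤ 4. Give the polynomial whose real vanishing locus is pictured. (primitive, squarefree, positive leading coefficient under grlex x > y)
2*x^4 + 2*x^2*y^2 + 3*x*y

1. deg p = 4. The shape is more complex than any degree-3 curve.
2. Reading off the gridlines: every point of the y-axis in the box is on the curve.
3. Assembling these constraints gives the stated polynomial.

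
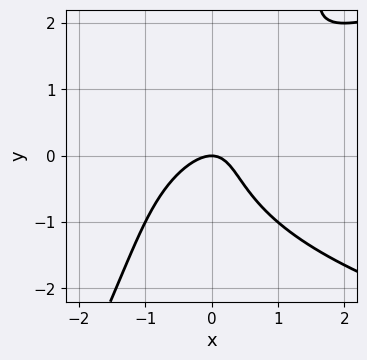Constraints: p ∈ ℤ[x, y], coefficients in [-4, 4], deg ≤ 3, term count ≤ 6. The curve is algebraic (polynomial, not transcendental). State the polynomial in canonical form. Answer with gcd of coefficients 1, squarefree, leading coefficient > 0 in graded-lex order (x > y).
2*x*y^2 - y^3 - 3*x^2 + 2*x*y - 2*y

Degree: a generic line meets the curve in up to 3 points, so deg p = 3.
Observable constraints: one x-axis crossing is at x = 0; it crosses the y-axis at the gridline y = 0.
Assembling these constraints gives the stated polynomial.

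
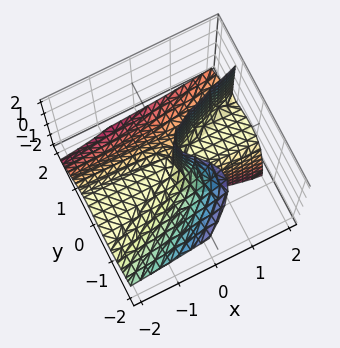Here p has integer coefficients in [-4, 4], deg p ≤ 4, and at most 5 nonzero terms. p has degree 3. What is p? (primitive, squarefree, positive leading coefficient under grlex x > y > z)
deg p = 3.
Reading off the gridlines: the visible z-axis segment lies entirely on the surface; it meets the y-axis at y = 0 (among the integer gridlines); every point of the x-axis in the box is on the surface.
Fitting integer coefficients to these (and the overall shape) gives p.

x*y^2 - 2*y^3 - 2*y^2*z + x*z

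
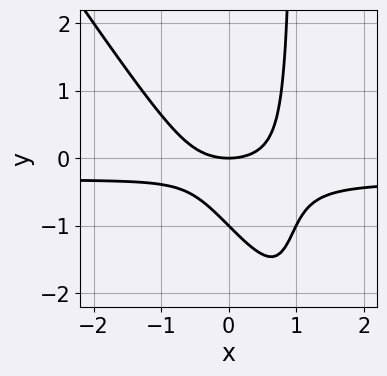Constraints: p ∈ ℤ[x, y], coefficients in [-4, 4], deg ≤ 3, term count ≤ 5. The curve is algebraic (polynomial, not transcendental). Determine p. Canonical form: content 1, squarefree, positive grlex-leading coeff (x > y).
3*x^2*y + 2*x*y^2 + x^2 - 2*y^2 - 2*y

deg p = 3.
From the axis intercepts and sections: the y-axis gridline crossings are at y ∈ {-1, 0}; it meets the x-axis at x = 0 (among the integer gridlines).
Assembling these constraints gives the stated polynomial.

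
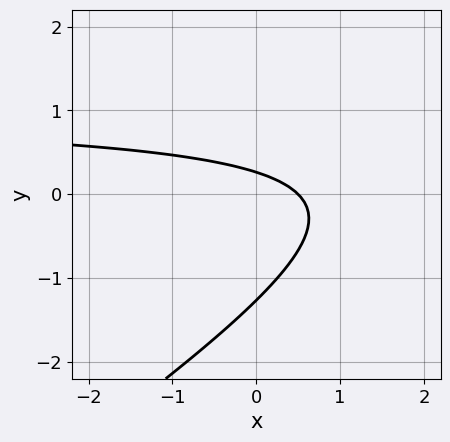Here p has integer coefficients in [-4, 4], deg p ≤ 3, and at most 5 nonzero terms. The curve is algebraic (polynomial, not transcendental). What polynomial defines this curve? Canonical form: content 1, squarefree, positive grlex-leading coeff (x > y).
2*x*y - 3*y^2 - 2*x - 3*y + 1

The degree is 2 — a generic line meets the curve in up to 2 points.
Putting this together gives p.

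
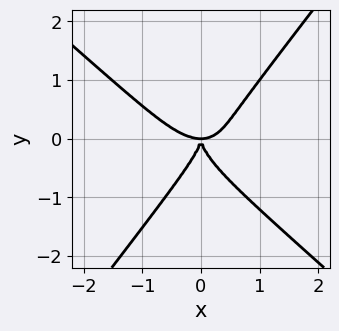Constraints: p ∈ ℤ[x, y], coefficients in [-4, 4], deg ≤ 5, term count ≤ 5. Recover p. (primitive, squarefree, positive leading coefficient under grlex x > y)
3*x^4 + 2*x^3*y - 2*y^4 - 3*x^2*y

Degree: a generic line meets the curve in up to 4 points, so deg p = 4.
Reading off the gridlines: one x-axis crossing is at x = 0; it meets the y-axis at y = 0 (among the integer gridlines).
The integer polynomial consistent with all of this is the stated p.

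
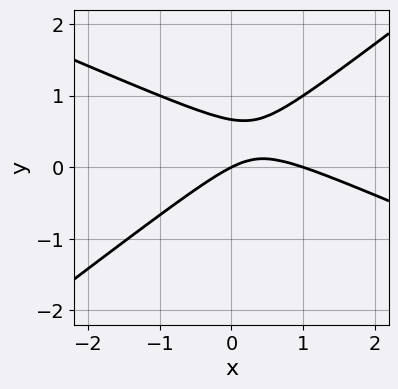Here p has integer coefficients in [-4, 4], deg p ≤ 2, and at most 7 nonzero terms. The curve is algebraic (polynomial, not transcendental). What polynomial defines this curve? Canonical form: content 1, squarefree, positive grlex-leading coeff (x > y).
x^2 + x*y - 3*y^2 - x + 2*y

deg p = 2. The shape is more complex than any degree-1 curve.
Observable constraints: it meets the y-axis at y = 0 (among the integer gridlines); the x-axis gridline crossings are at x ∈ {0, 1}.
Together with the visible shape, these determine p as stated.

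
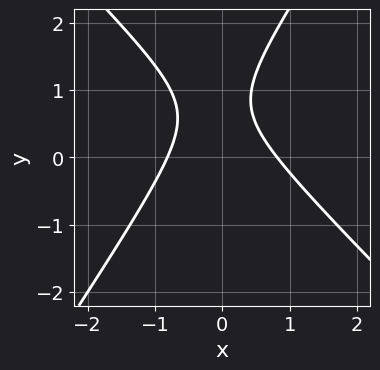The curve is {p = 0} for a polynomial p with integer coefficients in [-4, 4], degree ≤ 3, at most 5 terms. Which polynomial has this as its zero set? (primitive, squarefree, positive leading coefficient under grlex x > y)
Degree: the shape is more complex than any degree-1 curve, so deg p = 2.
Reading off the gridlines: the curve avoids every integer y-axis point in the box.
Fitting integer coefficients to these (and the overall shape) gives p.

3*x^2 + x*y - 2*y^2 + 3*y - 2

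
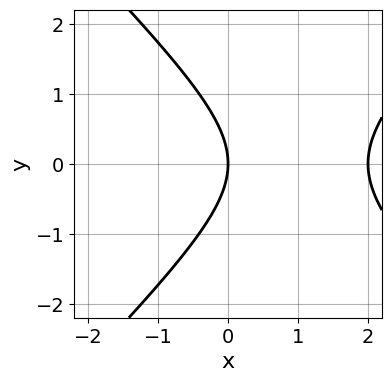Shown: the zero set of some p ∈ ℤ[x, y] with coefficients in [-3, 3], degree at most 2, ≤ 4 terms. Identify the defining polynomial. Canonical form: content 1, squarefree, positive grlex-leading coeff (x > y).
(a) Degree: the shape is more complex than any degree-1 curve, so deg p = 2.
(b) Symmetries: it's symmetric under y → −y, forcing even powers of y.
(c) From the visible intercepts: the x-axis gridline crossings are at x ∈ {0, 2}; one y-axis crossing is at y = 0.
(d) These observations pin down the coefficients.

x^2 - y^2 - 2*x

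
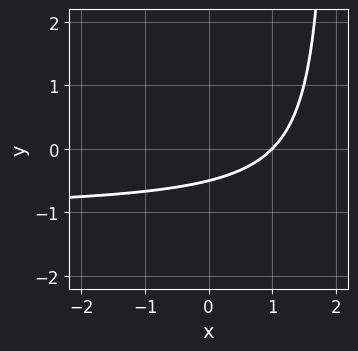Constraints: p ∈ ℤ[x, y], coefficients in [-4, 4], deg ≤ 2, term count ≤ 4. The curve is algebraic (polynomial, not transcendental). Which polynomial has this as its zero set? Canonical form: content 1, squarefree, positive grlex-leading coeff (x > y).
(a) Degree: the shape is more complex than any degree-1 curve, so deg p = 2.
(b) From the axis intercepts and sections: one x-axis crossing is at x = 1.
(c) The integer polynomial consistent with all of this is the stated p.

x*y + x - 2*y - 1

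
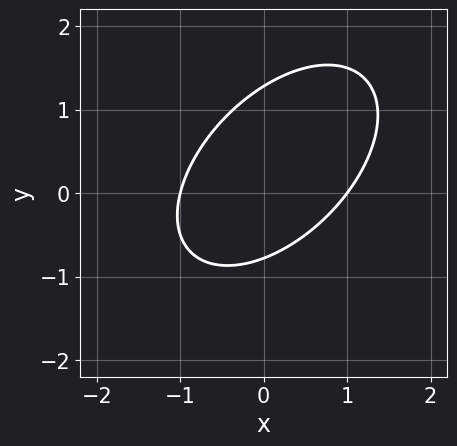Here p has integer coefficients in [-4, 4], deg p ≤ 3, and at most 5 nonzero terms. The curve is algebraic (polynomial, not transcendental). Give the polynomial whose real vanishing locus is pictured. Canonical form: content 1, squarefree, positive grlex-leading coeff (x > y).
2*x^2 - 2*x*y + 2*y^2 - y - 2

(a) The degree is 2 — no degree-1 curve has this shape.
(b) Against the integer gridlines: the x-axis gridline crossings are at x ∈ {-1, 1}.
(c) Matching integer coefficients to the picture gives p.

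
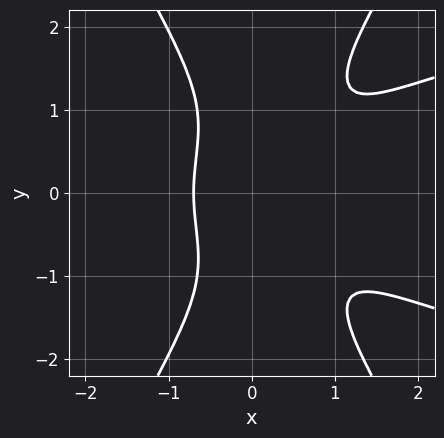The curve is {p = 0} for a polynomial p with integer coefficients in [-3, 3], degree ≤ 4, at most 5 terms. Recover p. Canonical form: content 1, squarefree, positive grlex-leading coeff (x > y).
3*x^2*y^2 - y^4 - 3*x^3 + 2*x^2 - 2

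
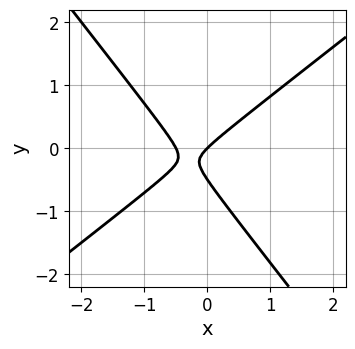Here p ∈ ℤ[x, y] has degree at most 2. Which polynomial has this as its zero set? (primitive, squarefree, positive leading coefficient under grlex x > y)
First, the degree is 2 — the shape is more complex than any degree-1 curve.
Next, observable constraints: one x-axis crossing is at x = 0; it crosses the y-axis at the gridline y = 0.
Finally, fitting integer coefficients to these (and the overall shape) gives p.

2*x^2 - x*y - 2*y^2 + x - y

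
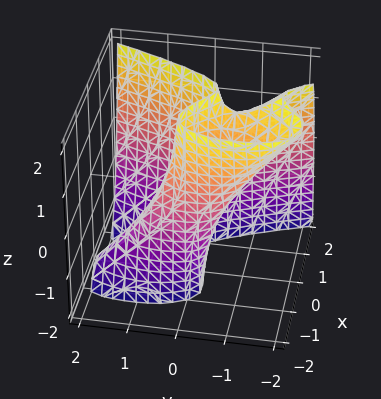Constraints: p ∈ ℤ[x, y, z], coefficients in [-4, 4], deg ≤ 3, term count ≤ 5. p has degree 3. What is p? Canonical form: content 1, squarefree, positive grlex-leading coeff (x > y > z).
3*x^3 - 2*y^2 - 2*y*z - 3*x

(a) The degree is 3 — a generic line meets the surface in up to 3 points.
(b) Against the integer gridlines: the visible z-axis segment lies entirely on the surface; the x-axis gridline crossings are at x ∈ {-1, 0, 1}; it meets the y-axis at y = 0 (among the integer gridlines).
(c) Fitting integer coefficients to these (and the overall shape) gives p.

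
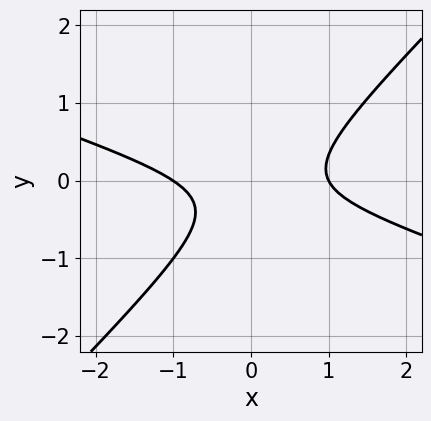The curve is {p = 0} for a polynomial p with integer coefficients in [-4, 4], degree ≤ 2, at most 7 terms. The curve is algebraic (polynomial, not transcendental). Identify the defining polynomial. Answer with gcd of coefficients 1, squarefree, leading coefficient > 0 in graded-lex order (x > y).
x^2 + 2*x*y - 3*y^2 - y - 1

First, deg p = 2. The shape is more complex than any degree-1 curve.
Then, from the axis intercepts and sections: the x-axis gridline crossings are at x ∈ {-1, 1}; the curve avoids every integer y-axis point in the box.
Finally, solving for integer coefficients yields p as stated.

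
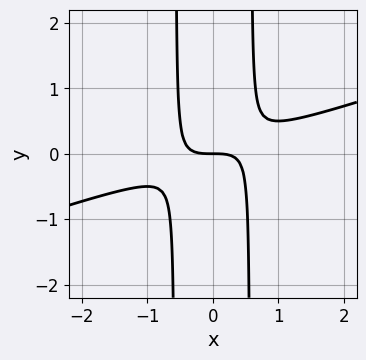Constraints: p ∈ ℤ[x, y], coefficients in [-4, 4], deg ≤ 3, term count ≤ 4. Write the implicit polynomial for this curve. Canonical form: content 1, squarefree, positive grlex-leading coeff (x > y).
x^3 - 3*x^2*y + y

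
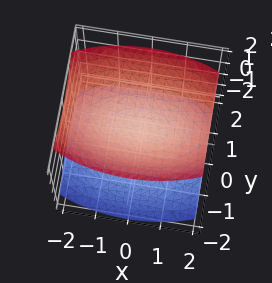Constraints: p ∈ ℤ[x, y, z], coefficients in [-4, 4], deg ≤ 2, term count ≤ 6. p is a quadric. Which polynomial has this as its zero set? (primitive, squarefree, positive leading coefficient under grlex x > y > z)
x^2 + 3*y^2 - 3*z^2 + 1

(a) I count 2 distinct pieces. They look like related sheets of one shape, so recover p as a whole.
(b) The degree is 2 — two sheets facing apart; a quadric.
(c) Symmetries: the y ↦ −y reflection is a symmetry, so y appears only in even powers; mirror symmetry z ↦ −z ⇒ only even powers of z; mirror symmetry x ↦ −x ⇒ only even powers of x.
(d) From the axis intercepts and sections: the surface avoids every integer y-axis point in the box; no x-intercept at any integer in the box.
(e) The integer polynomial consistent with all of this is the stated p.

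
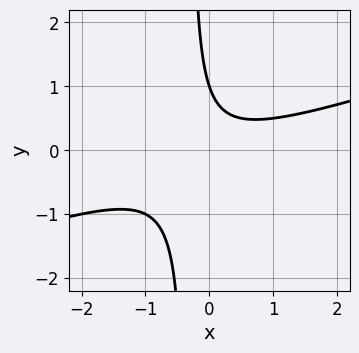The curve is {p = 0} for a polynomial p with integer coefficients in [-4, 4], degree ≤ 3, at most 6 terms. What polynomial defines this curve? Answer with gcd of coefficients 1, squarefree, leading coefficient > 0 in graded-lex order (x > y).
First, degree: a generic line meets the curve in up to 2 points, so deg p = 2.
Then, observable constraints: one y-axis crossing is at y = 1; no x-intercept at any integer in the box.
Finally, matching integer coefficients to the picture gives p.

x^2 - 3*x*y - y + 1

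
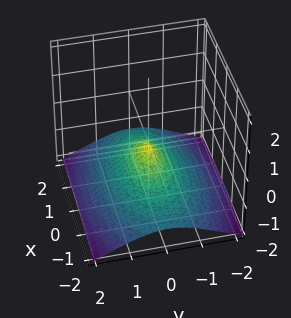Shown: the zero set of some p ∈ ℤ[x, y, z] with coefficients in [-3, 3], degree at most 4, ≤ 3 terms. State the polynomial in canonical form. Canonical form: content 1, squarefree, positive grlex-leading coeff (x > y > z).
First, deg p = 3. A generic line meets the surface in up to 3 points.
Next, checking where it meets the axes: it crosses the y-axis at the gridline y = 0; it crosses the z-axis at the gridline z = 0.
Finally, putting this together gives p.

2*z^3 + x^2 + 3*y^2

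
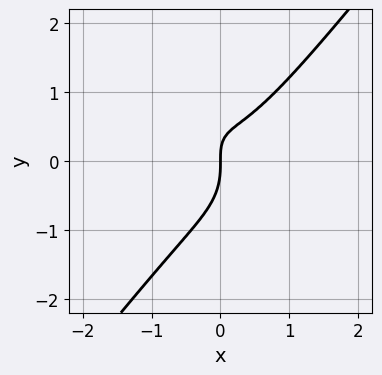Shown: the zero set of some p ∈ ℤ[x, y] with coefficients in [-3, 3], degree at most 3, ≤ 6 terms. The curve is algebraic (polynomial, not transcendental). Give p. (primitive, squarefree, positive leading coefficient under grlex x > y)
2*x^3 - y^3 - x*y + x

1. Degree: the shape is more complex than any degree-2 curve, so deg p = 3.
2. From the visible intercepts: it meets the x-axis at x = 0 (among the integer gridlines); it meets the y-axis at y = 0 (among the integer gridlines).
3. Matching integer coefficients to the picture gives p.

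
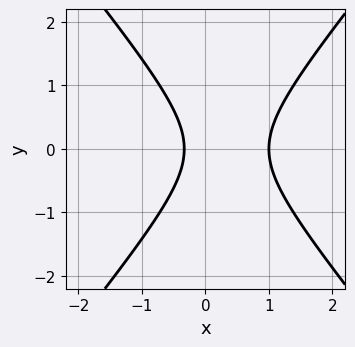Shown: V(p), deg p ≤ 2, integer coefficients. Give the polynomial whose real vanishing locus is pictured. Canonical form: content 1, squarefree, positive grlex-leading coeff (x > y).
3*x^2 - 2*y^2 - 2*x - 1

1. deg p = 2. A generic line meets the curve in up to 2 points.
2. Symmetries: it's symmetric under y → −y, forcing even powers of y.
3. From the axis intercepts and sections: no y-intercept at any integer in the box; it crosses the x-axis at the gridline x = 1.
4. Matching integer coefficients to the picture gives p.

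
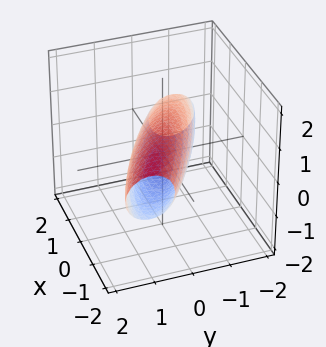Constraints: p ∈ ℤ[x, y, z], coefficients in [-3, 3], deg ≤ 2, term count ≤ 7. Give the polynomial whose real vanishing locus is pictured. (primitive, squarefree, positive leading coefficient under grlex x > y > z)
x^2 + 3*x*y + x*z + 3*y^2 + 3*z^2 - 2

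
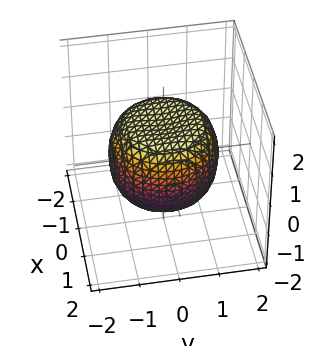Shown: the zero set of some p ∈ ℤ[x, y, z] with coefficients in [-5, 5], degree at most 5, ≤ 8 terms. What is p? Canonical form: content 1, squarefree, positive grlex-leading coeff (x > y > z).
2*x^4 + 4*x^2*y^2 + 2*y^4 - 2*x^2 - 2*y^2 + 3*z^2 - 3

(a) The degree is 4 — the shape is more complex than any degree-3 surface.
(b) Symmetries: every cross-section ⟂ z is a circle, so x, y appear only via x² + y².
(c) Checking where it meets the axes: a circular section at z = 1 has radius exactly 1; the z-axis gridline crossings are at z ∈ {-1, 1}.
(d) Together with the visible shape, these determine p as stated.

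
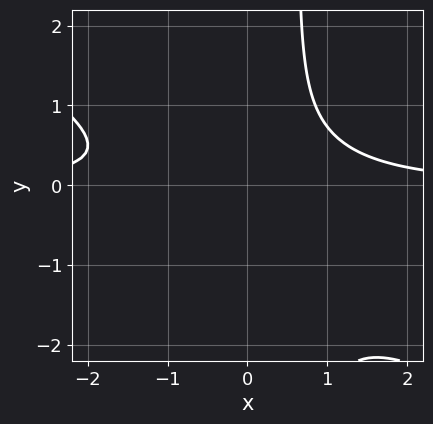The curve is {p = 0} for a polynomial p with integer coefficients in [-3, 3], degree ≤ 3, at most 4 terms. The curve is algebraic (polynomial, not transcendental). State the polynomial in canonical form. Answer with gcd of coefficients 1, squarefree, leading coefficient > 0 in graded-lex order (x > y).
(a) The degree is 3 — the shape is more complex than any degree-2 curve.
(b) Against the integer gridlines: no x-intercept at any integer in the box; the curve avoids every integer y-axis point in the box.
(c) These observations pin down the coefficients.

2*x^2*y + 3*x*y^2 - 2*y^2 - 2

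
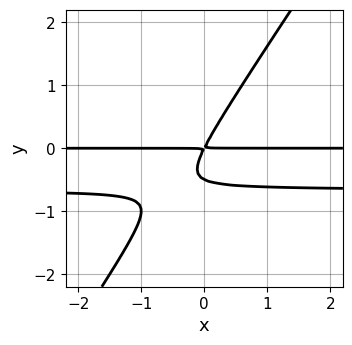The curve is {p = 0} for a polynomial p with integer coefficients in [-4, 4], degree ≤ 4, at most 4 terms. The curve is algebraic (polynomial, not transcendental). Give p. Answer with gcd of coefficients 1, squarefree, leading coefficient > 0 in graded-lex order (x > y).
(a) The degree is 3 — no degree-2 curve has this shape.
(b) From the visible intercepts: every point of the x-axis in the box is on the curve.
(c) These observations pin down the coefficients.

3*x*y^2 - 2*y^3 + 2*x*y - y^2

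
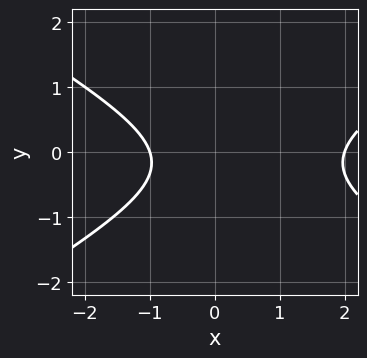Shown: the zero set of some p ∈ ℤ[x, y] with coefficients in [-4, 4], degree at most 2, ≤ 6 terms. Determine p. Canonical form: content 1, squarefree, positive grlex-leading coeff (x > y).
x^2 - 3*y^2 - x - y - 2

First, degree: no degree-1 curve has this shape, so deg p = 2.
Then, observable constraints: it misses every integer gridline on the y-axis; among the integer gridlines, it crosses the x-axis at x ∈ {-1, 2}.
Finally, fitting integer coefficients to these (and the overall shape) gives p.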